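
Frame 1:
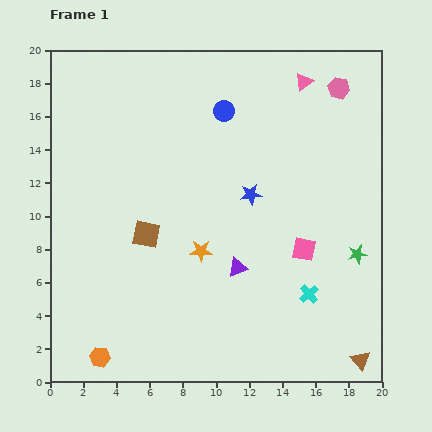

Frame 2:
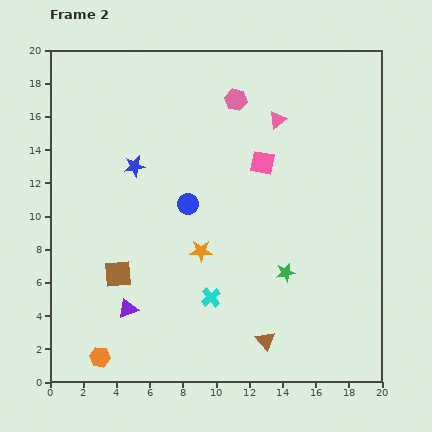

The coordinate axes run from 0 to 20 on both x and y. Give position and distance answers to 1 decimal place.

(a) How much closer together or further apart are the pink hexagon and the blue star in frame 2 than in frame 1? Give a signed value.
-1.0

Distance in frame 1: 8.3. Distance in frame 2: 7.3.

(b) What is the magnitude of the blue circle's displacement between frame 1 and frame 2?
6.0

The blue circle moved from (10.5, 16.3) to (8.3, 10.7), a distance of √(2.2² + 5.6²) ≈ 6.0.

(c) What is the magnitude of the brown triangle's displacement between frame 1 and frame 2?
5.8

The brown triangle moved from (18.7, 1.3) to (13.0, 2.5), a distance of √(5.7² + 1.2²) ≈ 5.8.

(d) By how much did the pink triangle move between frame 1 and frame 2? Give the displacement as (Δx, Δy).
(-1.6, -2.3)

The pink triangle was at (15.3, 18.1) in frame 1 and (13.7, 15.8) in frame 2.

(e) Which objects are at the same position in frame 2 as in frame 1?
the orange star, the orange hexagon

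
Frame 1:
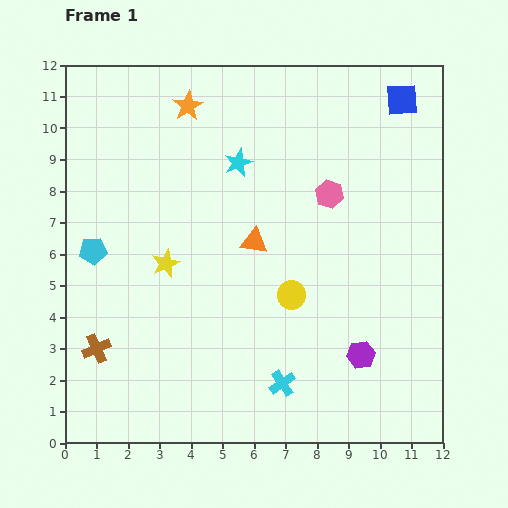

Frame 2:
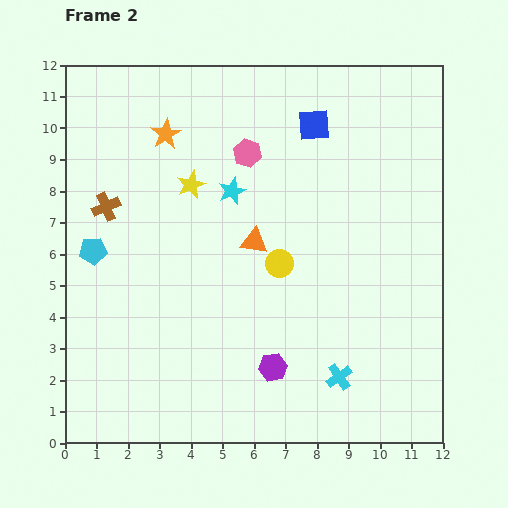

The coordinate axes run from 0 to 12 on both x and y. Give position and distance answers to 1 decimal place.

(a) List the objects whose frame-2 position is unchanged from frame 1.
the orange triangle, the cyan pentagon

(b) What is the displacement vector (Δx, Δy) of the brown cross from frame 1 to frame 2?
(0.3, 4.5)

The brown cross was at (1.0, 3.0) in frame 1 and (1.3, 7.5) in frame 2.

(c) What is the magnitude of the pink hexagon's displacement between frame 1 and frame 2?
2.9

The pink hexagon moved from (8.4, 7.9) to (5.8, 9.2), a distance of √(2.6² + 1.3²) ≈ 2.9.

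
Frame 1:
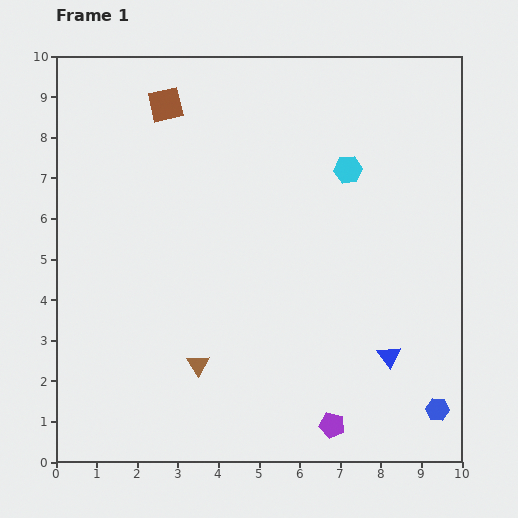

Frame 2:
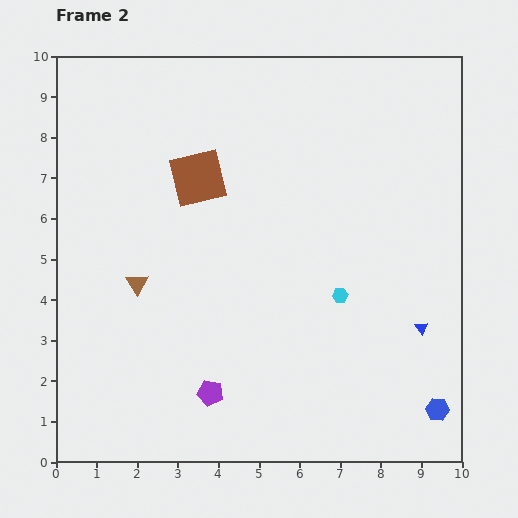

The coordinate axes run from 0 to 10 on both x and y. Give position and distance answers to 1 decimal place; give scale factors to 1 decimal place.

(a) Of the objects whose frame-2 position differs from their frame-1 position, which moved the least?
the blue triangle

(moved 1.1)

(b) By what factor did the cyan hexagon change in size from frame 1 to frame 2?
0.6×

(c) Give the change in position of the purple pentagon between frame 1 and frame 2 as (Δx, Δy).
(-3.0, 0.8)

The purple pentagon was at (6.8, 0.9) in frame 1 and (3.8, 1.7) in frame 2.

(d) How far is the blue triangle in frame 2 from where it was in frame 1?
1.1

The blue triangle moved from (8.2, 2.6) to (9.0, 3.3), a distance of √(0.8² + 0.7²) ≈ 1.1.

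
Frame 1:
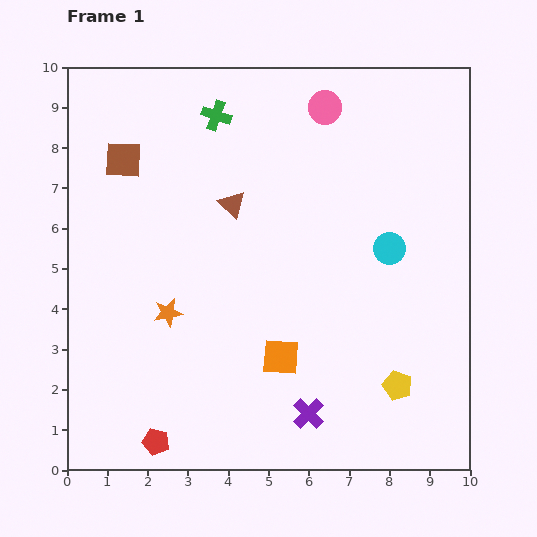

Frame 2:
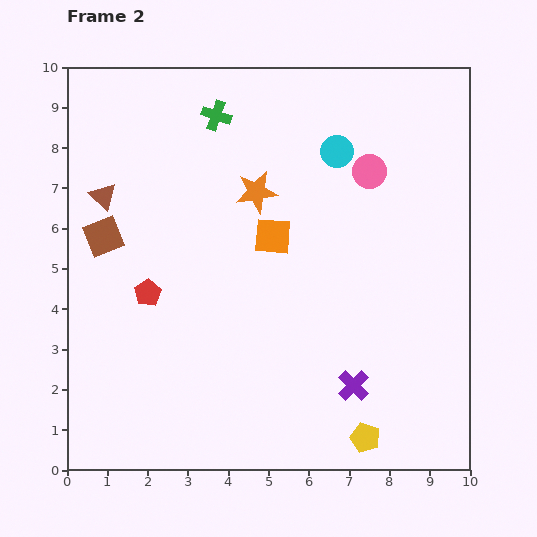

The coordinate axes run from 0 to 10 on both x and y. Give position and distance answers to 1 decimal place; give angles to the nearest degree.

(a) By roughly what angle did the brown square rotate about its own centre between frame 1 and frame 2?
24° counter-clockwise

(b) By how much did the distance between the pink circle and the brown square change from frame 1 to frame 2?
+1.6

Distance in frame 1: 5.2. Distance in frame 2: 6.8.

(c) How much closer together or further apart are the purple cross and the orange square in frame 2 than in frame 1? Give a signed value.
+2.6

Distance in frame 1: 1.6. Distance in frame 2: 4.2.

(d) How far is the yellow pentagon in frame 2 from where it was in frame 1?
1.5

The yellow pentagon moved from (8.2, 2.1) to (7.4, 0.8), a distance of √(0.8² + 1.3²) ≈ 1.5.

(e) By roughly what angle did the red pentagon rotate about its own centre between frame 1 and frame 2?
27° clockwise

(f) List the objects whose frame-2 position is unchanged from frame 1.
the green cross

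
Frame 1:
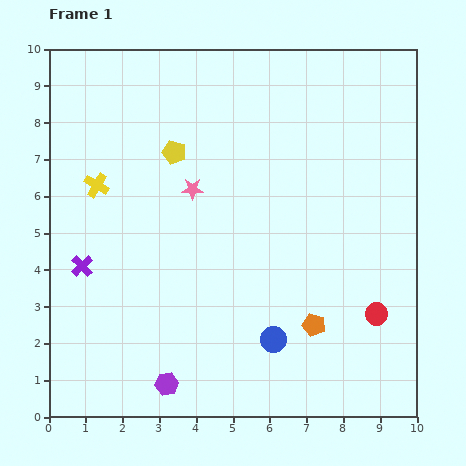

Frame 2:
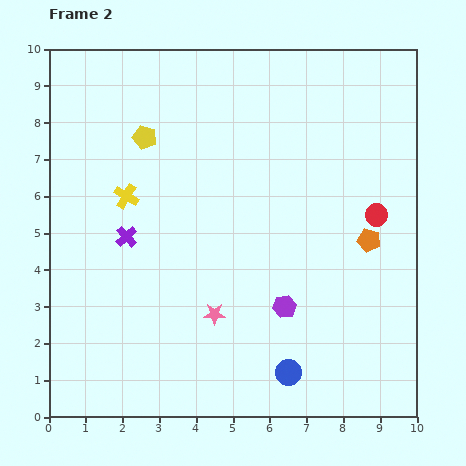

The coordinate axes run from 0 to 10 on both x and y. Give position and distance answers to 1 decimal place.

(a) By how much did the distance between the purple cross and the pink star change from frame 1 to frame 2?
-0.5

Distance in frame 1: 3.7. Distance in frame 2: 3.2.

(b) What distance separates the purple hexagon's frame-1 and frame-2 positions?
3.8

The purple hexagon moved from (3.2, 0.9) to (6.4, 3.0), a distance of √(3.2² + 2.1²) ≈ 3.8.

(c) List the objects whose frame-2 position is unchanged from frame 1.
none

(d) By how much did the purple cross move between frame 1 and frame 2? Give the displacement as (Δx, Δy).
(1.2, 0.8)

The purple cross was at (0.9, 4.1) in frame 1 and (2.1, 4.9) in frame 2.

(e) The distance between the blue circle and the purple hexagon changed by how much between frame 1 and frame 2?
-1.3

Distance in frame 1: 3.1. Distance in frame 2: 1.8.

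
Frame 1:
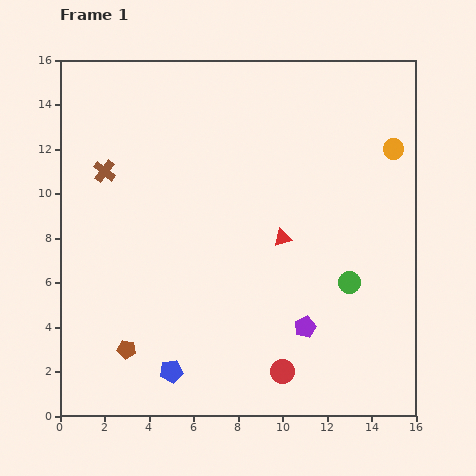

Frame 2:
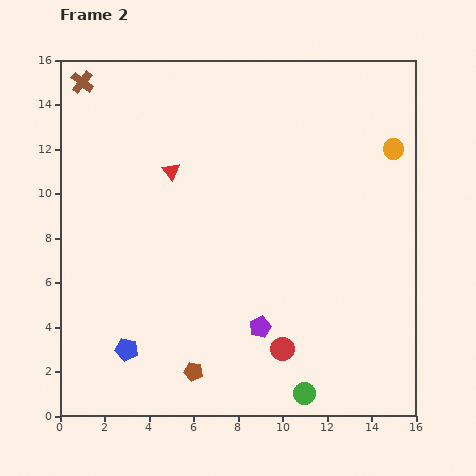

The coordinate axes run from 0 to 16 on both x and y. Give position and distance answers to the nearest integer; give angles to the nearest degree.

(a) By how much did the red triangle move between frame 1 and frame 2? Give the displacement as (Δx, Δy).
(-5, 3)

The red triangle was at (10, 8) in frame 1 and (5, 11) in frame 2.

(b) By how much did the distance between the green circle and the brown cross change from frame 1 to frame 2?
+5

Distance in frame 1: 12. Distance in frame 2: 17.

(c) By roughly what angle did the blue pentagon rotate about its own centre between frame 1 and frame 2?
20° clockwise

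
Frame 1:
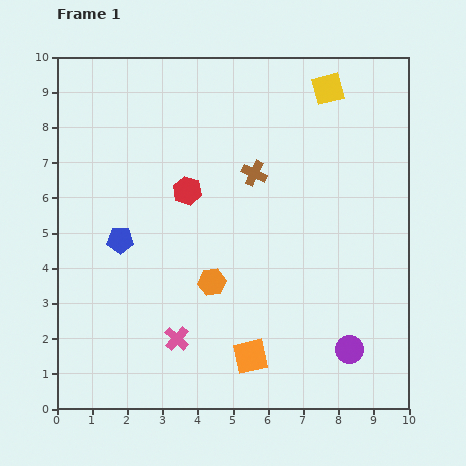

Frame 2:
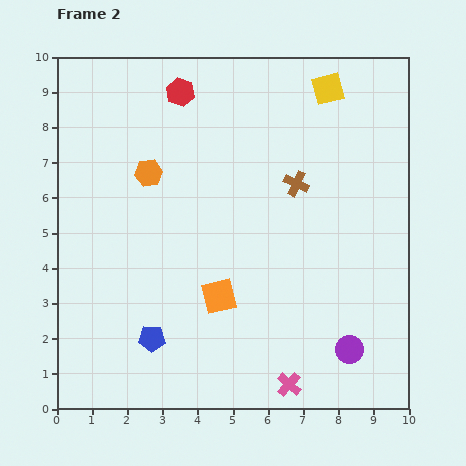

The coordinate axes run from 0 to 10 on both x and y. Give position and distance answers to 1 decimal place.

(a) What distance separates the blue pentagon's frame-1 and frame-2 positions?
2.9

The blue pentagon moved from (1.8, 4.8) to (2.7, 2.0), a distance of √(0.9² + 2.8²) ≈ 2.9.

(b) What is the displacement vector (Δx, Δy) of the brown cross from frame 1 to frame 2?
(1.2, -0.3)

The brown cross was at (5.6, 6.7) in frame 1 and (6.8, 6.4) in frame 2.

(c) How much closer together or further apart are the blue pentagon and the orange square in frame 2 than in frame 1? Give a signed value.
-2.8

Distance in frame 1: 5.0. Distance in frame 2: 2.2.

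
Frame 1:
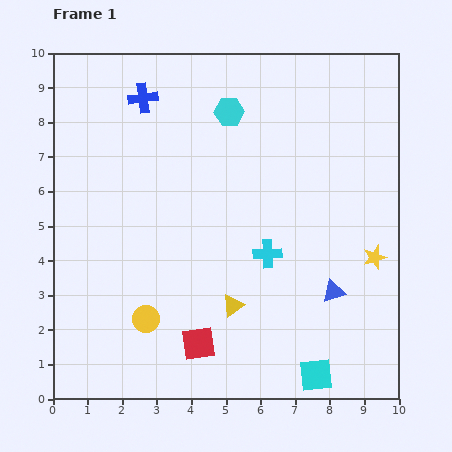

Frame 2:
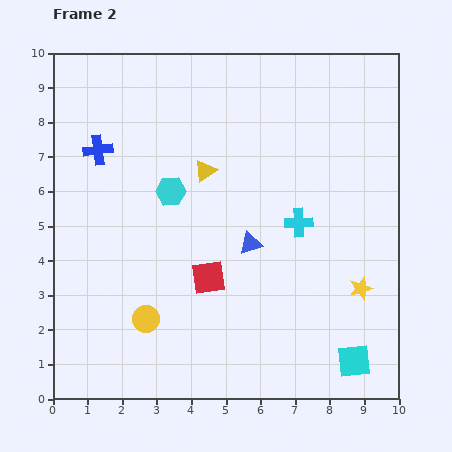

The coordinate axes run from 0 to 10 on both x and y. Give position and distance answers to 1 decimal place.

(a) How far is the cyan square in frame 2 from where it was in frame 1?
1.2

The cyan square moved from (7.6, 0.7) to (8.7, 1.1), a distance of √(1.1² + 0.4²) ≈ 1.2.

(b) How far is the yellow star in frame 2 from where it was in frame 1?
1.0

The yellow star moved from (9.3, 4.1) to (8.9, 3.2), a distance of √(0.4² + 0.9²) ≈ 1.0.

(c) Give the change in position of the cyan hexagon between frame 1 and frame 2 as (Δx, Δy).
(-1.7, -2.3)

The cyan hexagon was at (5.1, 8.3) in frame 1 and (3.4, 6.0) in frame 2.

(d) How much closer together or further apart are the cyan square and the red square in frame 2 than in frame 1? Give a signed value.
+1.3

Distance in frame 1: 3.5. Distance in frame 2: 4.8.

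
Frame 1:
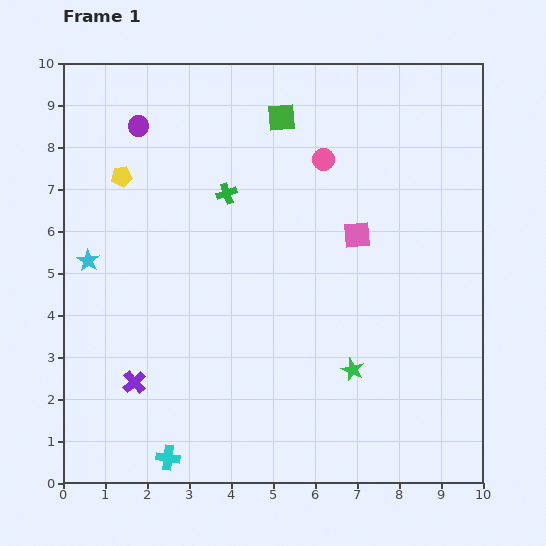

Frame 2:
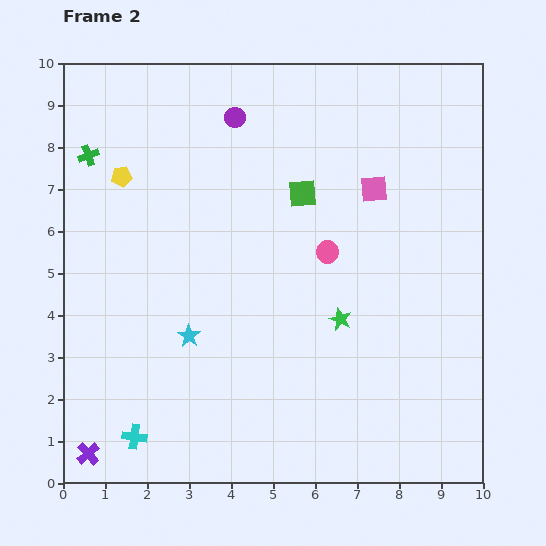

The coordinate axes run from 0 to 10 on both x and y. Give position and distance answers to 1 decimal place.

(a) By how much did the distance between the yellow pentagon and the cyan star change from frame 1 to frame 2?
+1.9

Distance in frame 1: 2.2. Distance in frame 2: 4.1.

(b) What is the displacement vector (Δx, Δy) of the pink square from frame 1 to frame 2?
(0.4, 1.1)

The pink square was at (7.0, 5.9) in frame 1 and (7.4, 7.0) in frame 2.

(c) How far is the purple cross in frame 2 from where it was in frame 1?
2.0

The purple cross moved from (1.7, 2.4) to (0.6, 0.7), a distance of √(1.1² + 1.7²) ≈ 2.0.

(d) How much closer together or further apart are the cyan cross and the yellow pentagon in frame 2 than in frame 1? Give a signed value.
-0.6

Distance in frame 1: 6.8. Distance in frame 2: 6.2.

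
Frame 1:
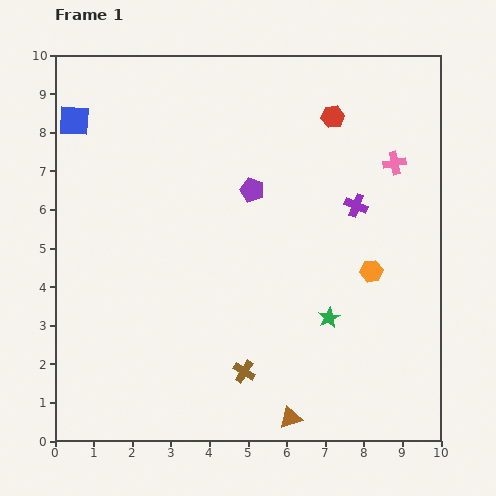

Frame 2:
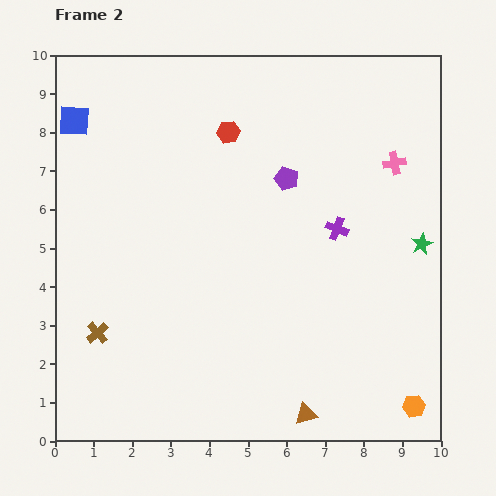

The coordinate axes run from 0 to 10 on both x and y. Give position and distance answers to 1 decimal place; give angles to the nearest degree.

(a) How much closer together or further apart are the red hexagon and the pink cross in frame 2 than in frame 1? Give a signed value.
+2.4

Distance in frame 1: 2.0. Distance in frame 2: 4.4.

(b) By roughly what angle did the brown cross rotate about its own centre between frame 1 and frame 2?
17° clockwise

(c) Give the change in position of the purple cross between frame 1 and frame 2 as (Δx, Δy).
(-0.5, -0.6)

The purple cross was at (7.8, 6.1) in frame 1 and (7.3, 5.5) in frame 2.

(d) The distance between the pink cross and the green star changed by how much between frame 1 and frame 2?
-2.1

Distance in frame 1: 4.3. Distance in frame 2: 2.2.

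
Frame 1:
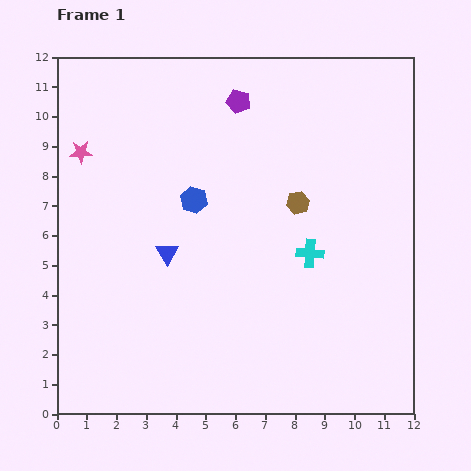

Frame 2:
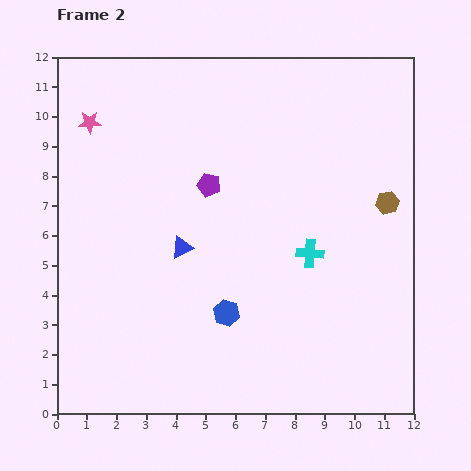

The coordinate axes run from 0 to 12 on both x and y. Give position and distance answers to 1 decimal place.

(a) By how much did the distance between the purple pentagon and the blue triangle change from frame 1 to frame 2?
-3.3

Distance in frame 1: 5.6. Distance in frame 2: 2.3.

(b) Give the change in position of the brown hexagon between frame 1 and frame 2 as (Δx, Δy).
(3.0, 0.0)

The brown hexagon was at (8.1, 7.1) in frame 1 and (11.1, 7.1) in frame 2.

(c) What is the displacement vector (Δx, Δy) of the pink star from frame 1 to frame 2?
(0.3, 1.0)

The pink star was at (0.8, 8.8) in frame 1 and (1.1, 9.8) in frame 2.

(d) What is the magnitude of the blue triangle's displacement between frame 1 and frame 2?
0.5

The blue triangle moved from (3.7, 5.4) to (4.2, 5.6), a distance of √(0.5² + 0.2²) ≈ 0.5.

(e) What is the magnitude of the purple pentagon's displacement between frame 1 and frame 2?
3.0

The purple pentagon moved from (6.1, 10.5) to (5.1, 7.7), a distance of √(1.0² + 2.8²) ≈ 3.0.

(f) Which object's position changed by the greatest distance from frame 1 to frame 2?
the blue hexagon

(moved 4.0; next 3.0)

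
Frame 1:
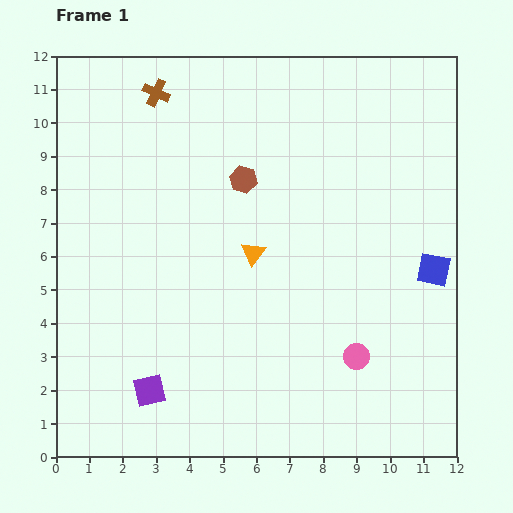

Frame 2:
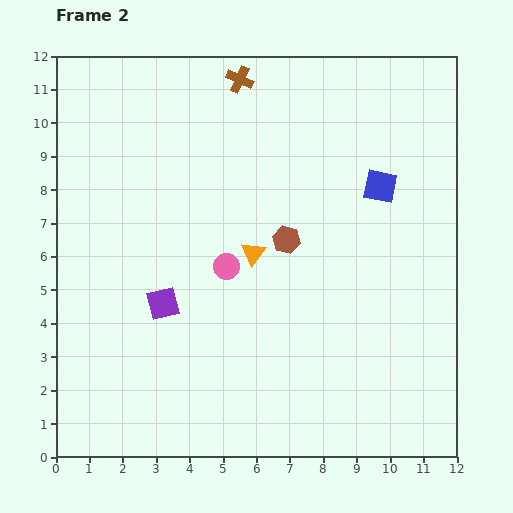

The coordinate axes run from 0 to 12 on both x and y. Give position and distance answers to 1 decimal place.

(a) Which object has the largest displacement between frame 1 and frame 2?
the pink circle

(moved 4.7; next 3.0)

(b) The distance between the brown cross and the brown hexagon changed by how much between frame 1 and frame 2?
+1.3

Distance in frame 1: 3.7. Distance in frame 2: 5.0.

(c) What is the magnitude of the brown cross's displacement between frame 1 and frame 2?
2.5

The brown cross moved from (3.0, 10.9) to (5.5, 11.3), a distance of √(2.5² + 0.4²) ≈ 2.5.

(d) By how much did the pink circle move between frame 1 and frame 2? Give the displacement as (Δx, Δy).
(-3.9, 2.7)

The pink circle was at (9.0, 3.0) in frame 1 and (5.1, 5.7) in frame 2.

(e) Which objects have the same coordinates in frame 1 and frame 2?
the orange triangle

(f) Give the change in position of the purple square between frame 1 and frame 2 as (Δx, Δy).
(0.4, 2.6)

The purple square was at (2.8, 2.0) in frame 1 and (3.2, 4.6) in frame 2.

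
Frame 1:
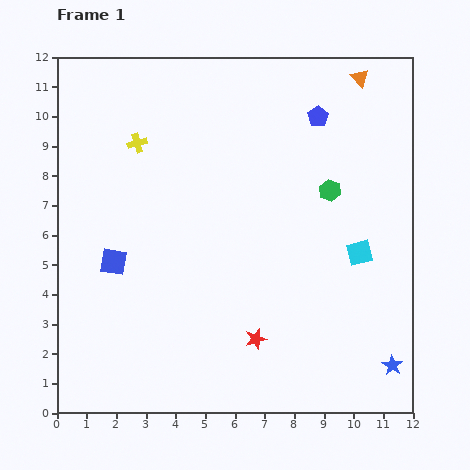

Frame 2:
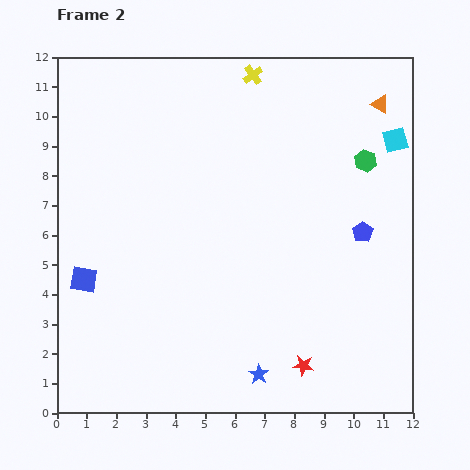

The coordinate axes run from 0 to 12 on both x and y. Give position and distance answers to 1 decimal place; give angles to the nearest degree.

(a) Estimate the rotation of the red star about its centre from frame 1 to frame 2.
24° clockwise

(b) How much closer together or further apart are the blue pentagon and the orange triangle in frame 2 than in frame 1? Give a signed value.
+2.4

Distance in frame 1: 1.9. Distance in frame 2: 4.3.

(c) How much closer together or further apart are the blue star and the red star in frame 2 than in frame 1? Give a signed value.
-3.2

Distance in frame 1: 4.7. Distance in frame 2: 1.5.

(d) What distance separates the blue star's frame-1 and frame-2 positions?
4.5

The blue star moved from (11.3, 1.6) to (6.8, 1.3), a distance of √(4.5² + 0.3²) ≈ 4.5.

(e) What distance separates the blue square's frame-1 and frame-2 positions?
1.2

The blue square moved from (1.9, 5.1) to (0.9, 4.5), a distance of √(1.0² + 0.6²) ≈ 1.2.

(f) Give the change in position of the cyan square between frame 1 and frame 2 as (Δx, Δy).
(1.2, 3.8)

The cyan square was at (10.2, 5.4) in frame 1 and (11.4, 9.2) in frame 2.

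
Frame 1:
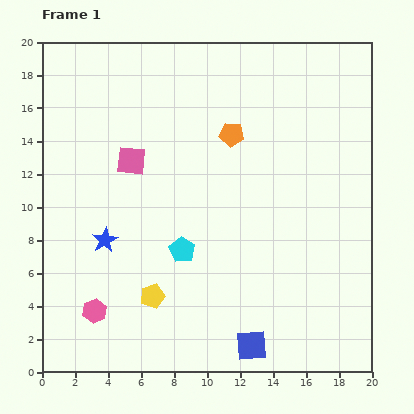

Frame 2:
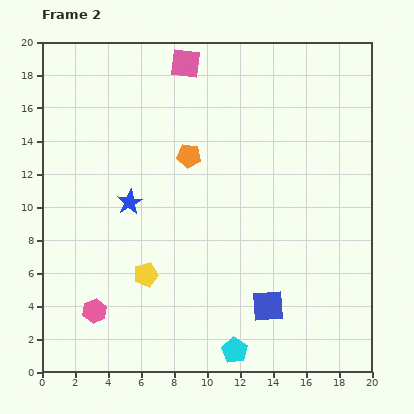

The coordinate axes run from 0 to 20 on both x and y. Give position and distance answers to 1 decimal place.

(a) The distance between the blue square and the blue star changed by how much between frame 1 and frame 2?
-0.5

Distance in frame 1: 11.0. Distance in frame 2: 10.5.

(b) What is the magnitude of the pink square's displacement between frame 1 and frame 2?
6.8

The pink square moved from (5.4, 12.8) to (8.7, 18.7), a distance of √(3.3² + 5.9²) ≈ 6.8.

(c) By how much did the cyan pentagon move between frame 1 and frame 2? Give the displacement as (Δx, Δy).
(3.2, -6.1)

The cyan pentagon was at (8.5, 7.4) in frame 1 and (11.7, 1.3) in frame 2.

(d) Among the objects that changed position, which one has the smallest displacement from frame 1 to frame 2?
the yellow pentagon

(moved 1.4)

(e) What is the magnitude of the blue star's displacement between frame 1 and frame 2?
2.7

The blue star moved from (3.8, 8.0) to (5.3, 10.3), a distance of √(1.5² + 2.3²) ≈ 2.7.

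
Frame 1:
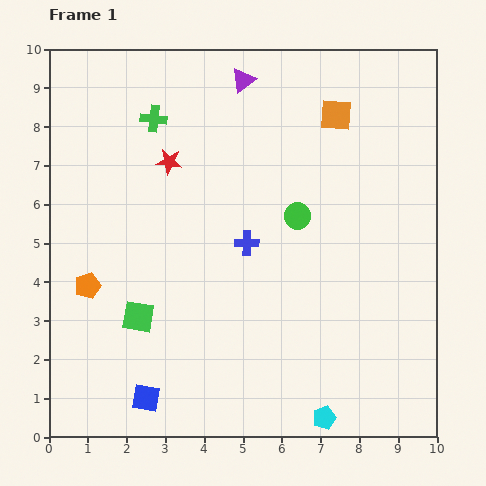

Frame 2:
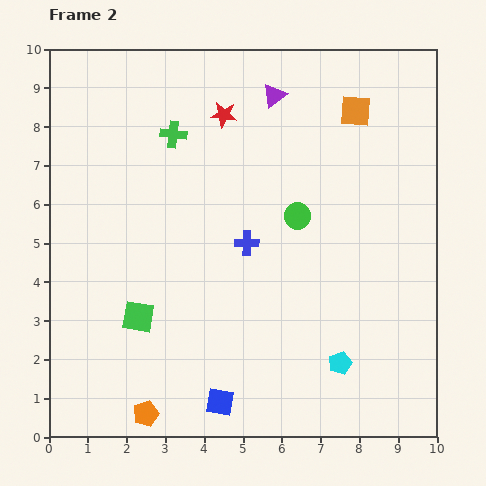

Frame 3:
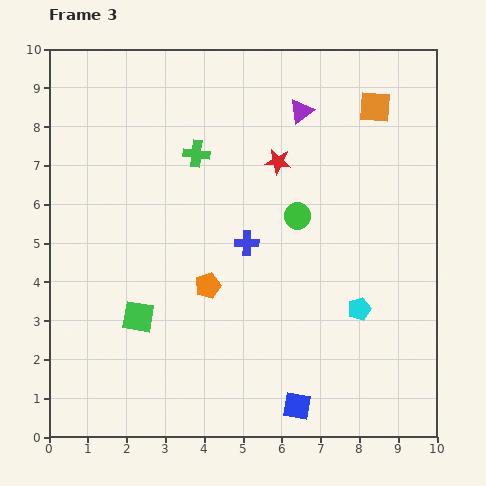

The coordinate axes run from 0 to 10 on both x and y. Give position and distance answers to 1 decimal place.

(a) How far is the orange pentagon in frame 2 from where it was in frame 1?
3.6

The orange pentagon moved from (1.0, 3.9) to (2.5, 0.6), a distance of √(1.5² + 3.3²) ≈ 3.6.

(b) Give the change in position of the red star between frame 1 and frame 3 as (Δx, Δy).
(2.8, 0.0)

The red star was at (3.1, 7.1) in frame 1 and (5.9, 7.1) in frame 3.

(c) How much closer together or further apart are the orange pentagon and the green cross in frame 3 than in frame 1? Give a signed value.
-1.2

Distance in frame 1: 4.6. Distance in frame 3: 3.4.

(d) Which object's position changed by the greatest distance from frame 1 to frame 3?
the blue square

(moved 3.9; next 3.1)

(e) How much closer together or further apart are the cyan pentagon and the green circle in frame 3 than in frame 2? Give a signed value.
-1.1

Distance in frame 2: 4.0. Distance in frame 3: 2.9.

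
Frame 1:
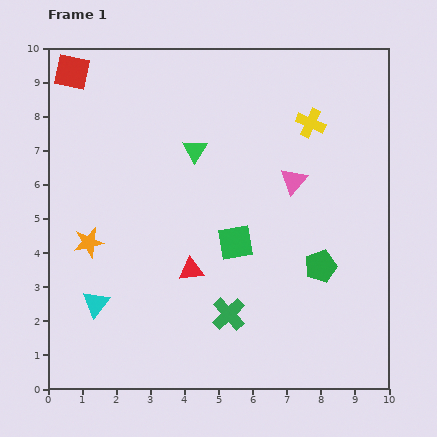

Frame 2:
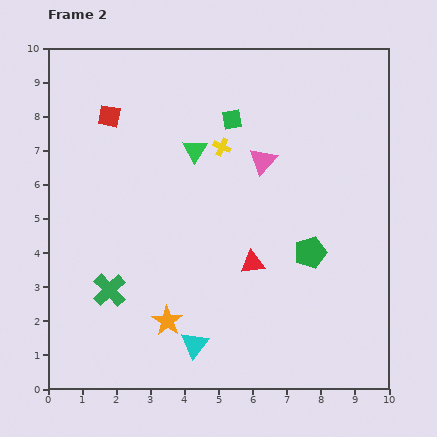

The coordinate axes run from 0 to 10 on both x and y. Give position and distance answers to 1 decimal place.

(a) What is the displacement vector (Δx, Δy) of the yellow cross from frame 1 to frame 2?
(-2.6, -0.7)

The yellow cross was at (7.7, 7.8) in frame 1 and (5.1, 7.1) in frame 2.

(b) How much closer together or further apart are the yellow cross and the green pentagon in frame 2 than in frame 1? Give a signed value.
-0.2

Distance in frame 1: 4.2. Distance in frame 2: 4.0.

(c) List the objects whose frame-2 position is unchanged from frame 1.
the green triangle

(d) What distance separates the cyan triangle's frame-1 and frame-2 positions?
3.1

The cyan triangle moved from (1.4, 2.5) to (4.3, 1.3), a distance of √(2.9² + 1.2²) ≈ 3.1.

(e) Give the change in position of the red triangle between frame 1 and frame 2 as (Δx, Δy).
(1.8, 0.2)

The red triangle was at (4.2, 3.5) in frame 1 and (6.0, 3.7) in frame 2.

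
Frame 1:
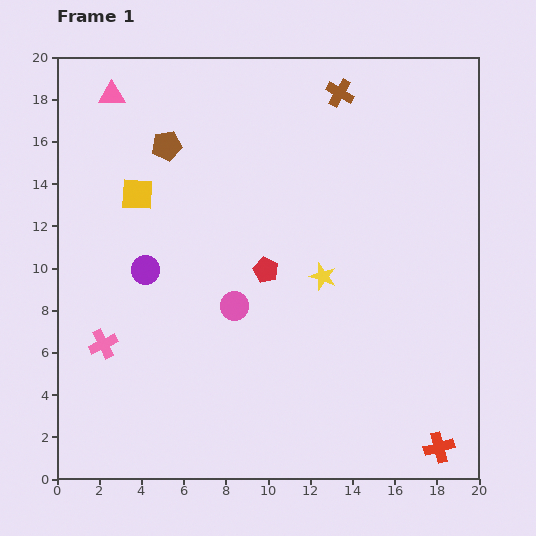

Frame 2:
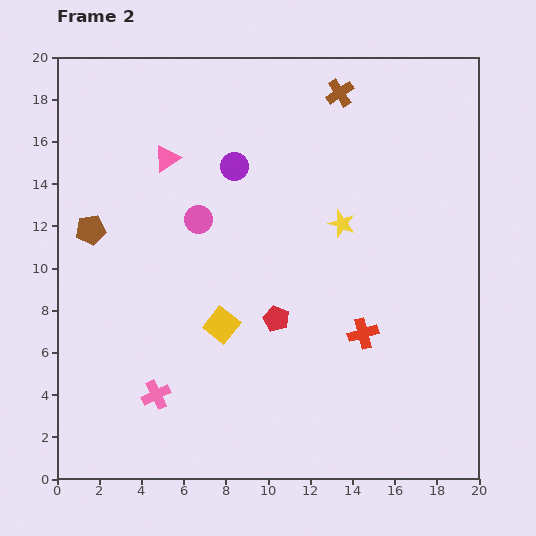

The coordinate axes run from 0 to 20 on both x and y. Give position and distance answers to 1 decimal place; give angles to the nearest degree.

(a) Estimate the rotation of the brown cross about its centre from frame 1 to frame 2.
27° clockwise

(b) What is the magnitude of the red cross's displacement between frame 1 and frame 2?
6.5

The red cross moved from (18.1, 1.5) to (14.5, 6.9), a distance of √(3.6² + 5.4²) ≈ 6.5.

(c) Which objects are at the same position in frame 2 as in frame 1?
the brown cross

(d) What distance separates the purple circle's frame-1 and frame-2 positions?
6.5

The purple circle moved from (4.2, 9.9) to (8.4, 14.8), a distance of √(4.2² + 4.9²) ≈ 6.5.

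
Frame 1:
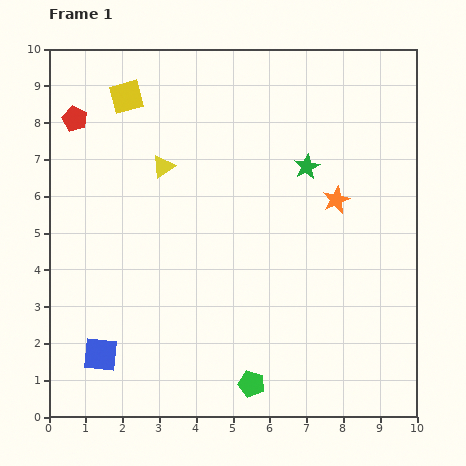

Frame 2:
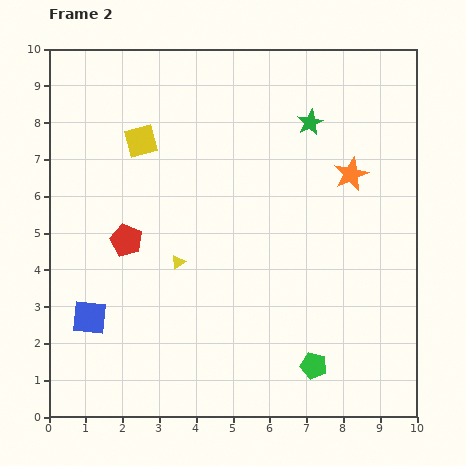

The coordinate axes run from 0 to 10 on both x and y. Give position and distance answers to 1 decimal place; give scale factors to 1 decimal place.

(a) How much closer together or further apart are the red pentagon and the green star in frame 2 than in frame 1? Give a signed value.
-0.5

Distance in frame 1: 6.4. Distance in frame 2: 5.9.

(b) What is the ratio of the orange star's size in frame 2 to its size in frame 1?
1.3×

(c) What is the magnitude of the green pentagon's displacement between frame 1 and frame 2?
1.8

The green pentagon moved from (5.5, 0.9) to (7.2, 1.4), a distance of √(1.7² + 0.5²) ≈ 1.8.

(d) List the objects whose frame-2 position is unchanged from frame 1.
none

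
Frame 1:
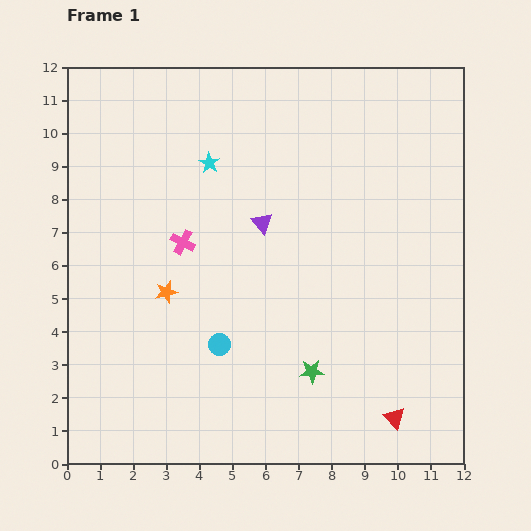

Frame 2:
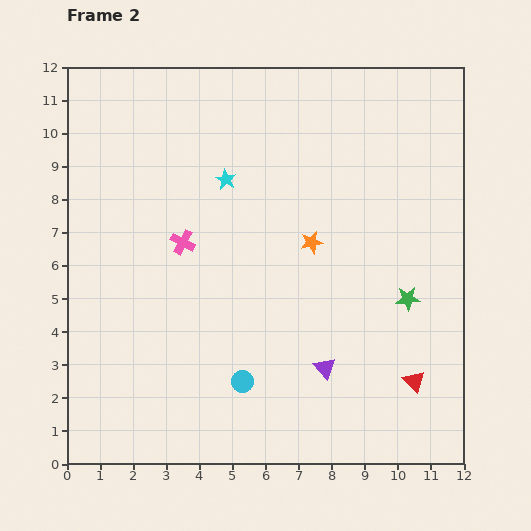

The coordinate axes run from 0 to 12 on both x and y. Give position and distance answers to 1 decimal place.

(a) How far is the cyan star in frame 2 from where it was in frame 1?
0.7

The cyan star moved from (4.3, 9.1) to (4.8, 8.6), a distance of √(0.5² + 0.5²) ≈ 0.7.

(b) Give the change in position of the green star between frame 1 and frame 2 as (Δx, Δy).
(2.9, 2.2)

The green star was at (7.4, 2.8) in frame 1 and (10.3, 5.0) in frame 2.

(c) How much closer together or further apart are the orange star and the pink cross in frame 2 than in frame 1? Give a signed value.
+2.3

Distance in frame 1: 1.6. Distance in frame 2: 3.9.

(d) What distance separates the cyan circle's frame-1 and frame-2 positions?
1.3

The cyan circle moved from (4.6, 3.6) to (5.3, 2.5), a distance of √(0.7² + 1.1²) ≈ 1.3.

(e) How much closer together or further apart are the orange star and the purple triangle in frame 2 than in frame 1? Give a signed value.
+0.2

Distance in frame 1: 3.6. Distance in frame 2: 3.8.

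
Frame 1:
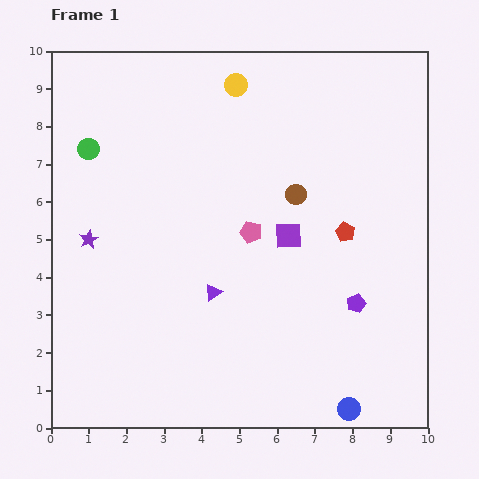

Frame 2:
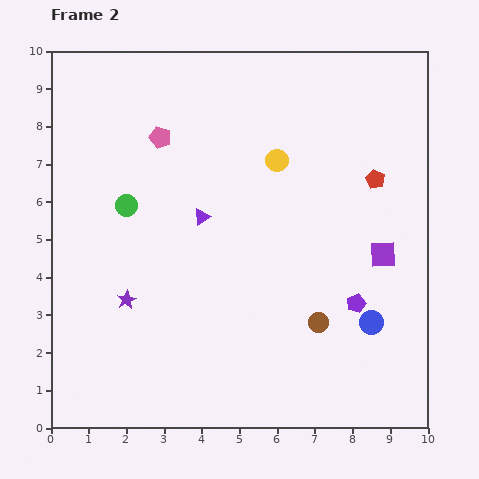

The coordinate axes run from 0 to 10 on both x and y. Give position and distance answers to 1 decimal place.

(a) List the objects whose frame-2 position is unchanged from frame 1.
the purple pentagon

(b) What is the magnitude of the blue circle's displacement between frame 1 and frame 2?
2.4

The blue circle moved from (7.9, 0.5) to (8.5, 2.8), a distance of √(0.6² + 2.3²) ≈ 2.4.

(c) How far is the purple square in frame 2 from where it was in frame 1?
2.5

The purple square moved from (6.3, 5.1) to (8.8, 4.6), a distance of √(2.5² + 0.5²) ≈ 2.5.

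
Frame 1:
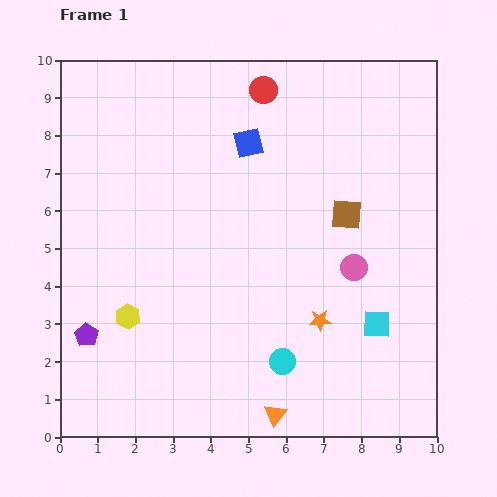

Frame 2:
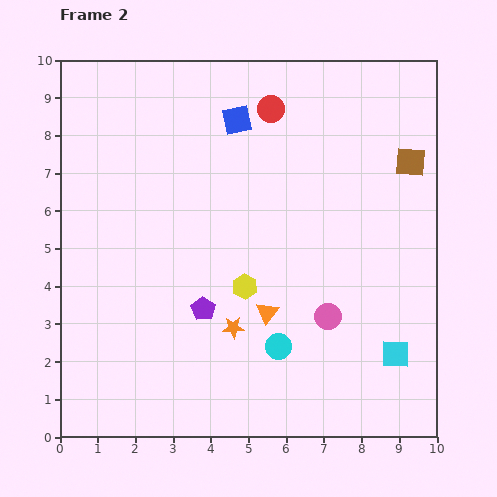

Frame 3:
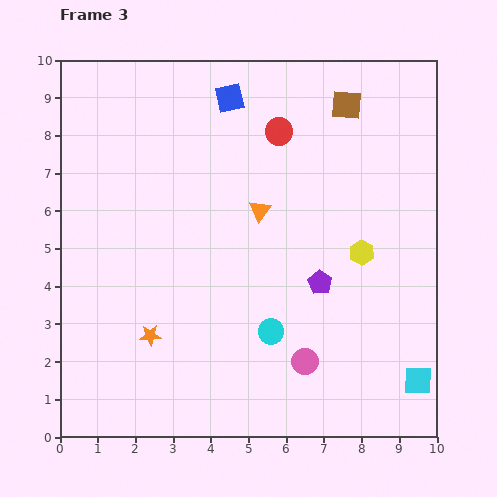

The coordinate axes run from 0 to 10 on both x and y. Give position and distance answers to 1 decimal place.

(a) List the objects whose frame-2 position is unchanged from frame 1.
none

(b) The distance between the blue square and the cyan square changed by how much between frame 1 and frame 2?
+1.6

Distance in frame 1: 5.9. Distance in frame 2: 7.5.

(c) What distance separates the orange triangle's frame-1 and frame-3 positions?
5.4

The orange triangle moved from (5.7, 0.6) to (5.3, 6.0), a distance of √(0.4² + 5.4²) ≈ 5.4.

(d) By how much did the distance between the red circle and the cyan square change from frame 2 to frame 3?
+0.3

Distance in frame 2: 7.3. Distance in frame 3: 7.6.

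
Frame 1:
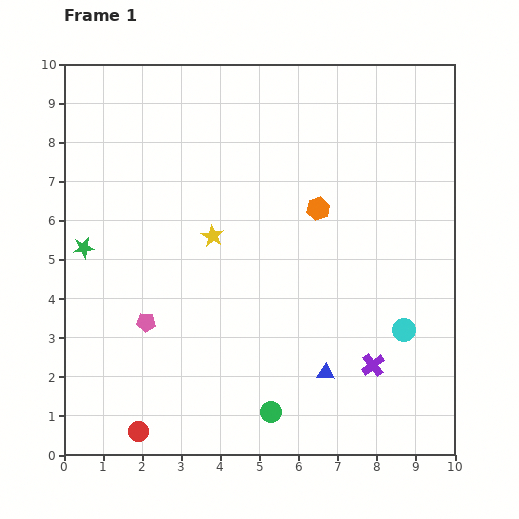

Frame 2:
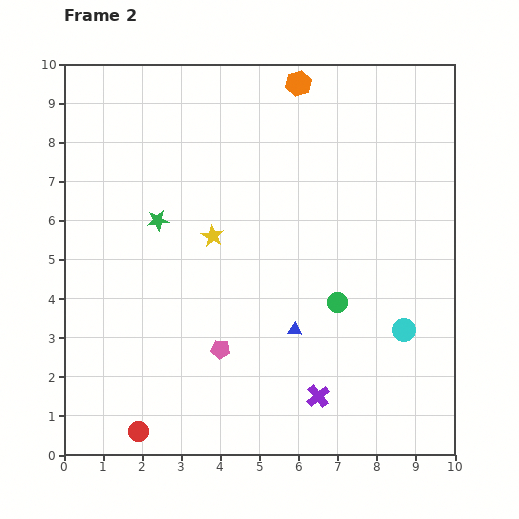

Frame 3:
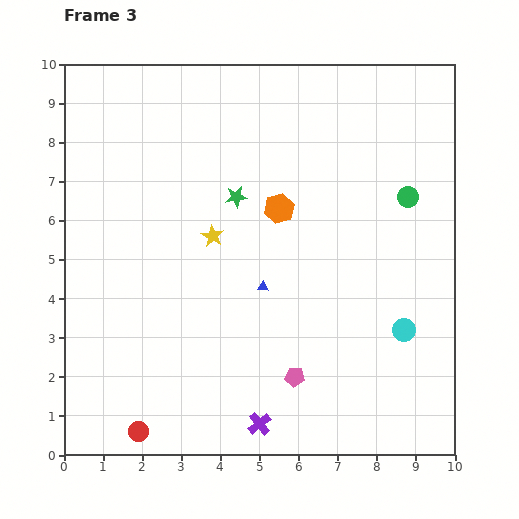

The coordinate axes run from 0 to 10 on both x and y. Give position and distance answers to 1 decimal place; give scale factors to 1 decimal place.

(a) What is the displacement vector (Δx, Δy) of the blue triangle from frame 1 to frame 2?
(-0.8, 1.1)

The blue triangle was at (6.7, 2.1) in frame 1 and (5.9, 3.2) in frame 2.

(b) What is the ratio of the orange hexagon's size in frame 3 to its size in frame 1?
1.3×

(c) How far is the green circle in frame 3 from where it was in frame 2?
3.2

The green circle moved from (7.0, 3.9) to (8.8, 6.6), a distance of √(1.8² + 2.7²) ≈ 3.2.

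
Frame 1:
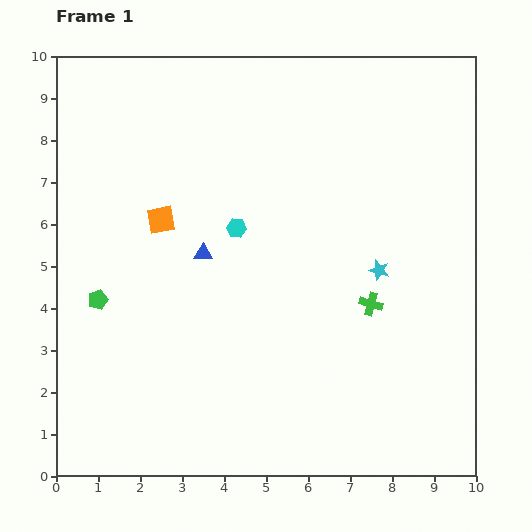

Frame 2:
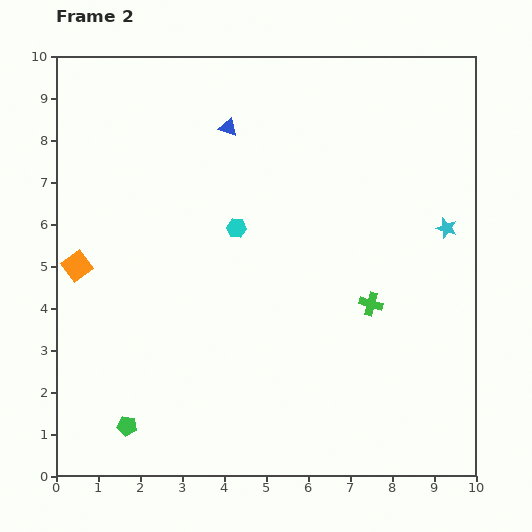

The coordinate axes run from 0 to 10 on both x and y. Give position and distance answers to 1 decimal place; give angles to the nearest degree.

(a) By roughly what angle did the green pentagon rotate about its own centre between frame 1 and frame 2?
29° clockwise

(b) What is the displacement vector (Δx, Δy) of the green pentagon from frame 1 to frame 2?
(0.7, -3.0)

The green pentagon was at (1.0, 4.2) in frame 1 and (1.7, 1.2) in frame 2.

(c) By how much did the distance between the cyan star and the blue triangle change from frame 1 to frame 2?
+1.5

Distance in frame 1: 4.2. Distance in frame 2: 5.7.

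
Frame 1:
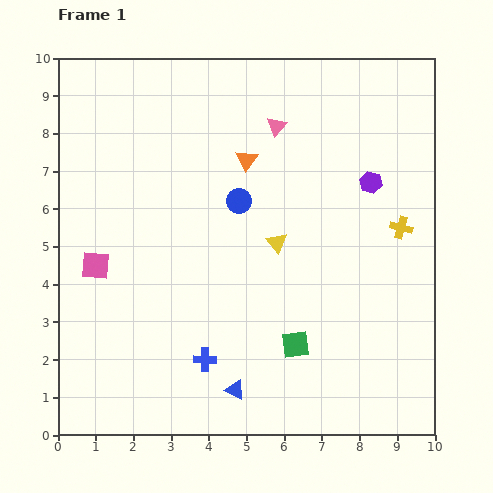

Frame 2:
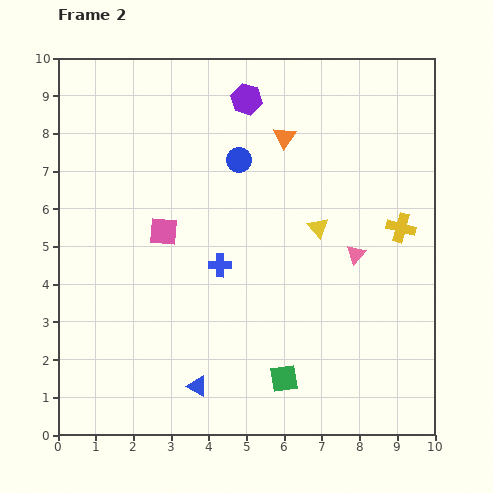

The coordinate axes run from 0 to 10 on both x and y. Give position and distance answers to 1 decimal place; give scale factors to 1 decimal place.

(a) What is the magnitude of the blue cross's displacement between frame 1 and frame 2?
2.5

The blue cross moved from (3.9, 2.0) to (4.3, 4.5), a distance of √(0.4² + 2.5²) ≈ 2.5.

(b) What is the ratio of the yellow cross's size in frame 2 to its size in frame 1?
1.3×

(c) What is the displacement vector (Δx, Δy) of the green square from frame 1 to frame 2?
(-0.3, -0.9)

The green square was at (6.3, 2.4) in frame 1 and (6.0, 1.5) in frame 2.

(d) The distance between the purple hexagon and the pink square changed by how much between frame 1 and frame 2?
-3.5

Distance in frame 1: 7.6. Distance in frame 2: 4.1.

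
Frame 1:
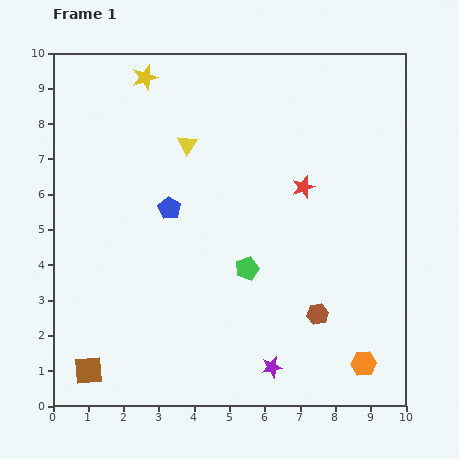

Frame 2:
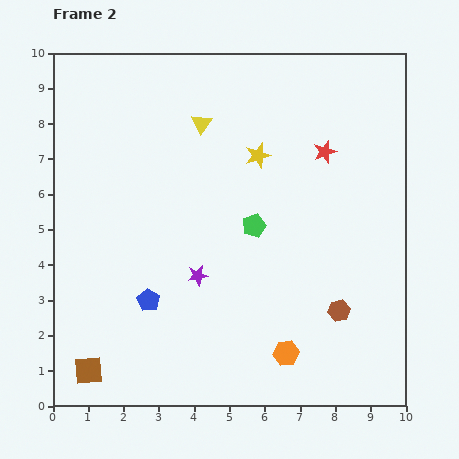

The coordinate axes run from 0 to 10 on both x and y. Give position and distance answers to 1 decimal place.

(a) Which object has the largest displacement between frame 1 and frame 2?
the yellow star

(moved 3.9; next 3.3)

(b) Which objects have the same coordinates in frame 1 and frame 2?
the brown square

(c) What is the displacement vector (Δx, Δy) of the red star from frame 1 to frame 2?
(0.6, 1.0)

The red star was at (7.1, 6.2) in frame 1 and (7.7, 7.2) in frame 2.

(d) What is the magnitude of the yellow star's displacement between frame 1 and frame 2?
3.9

The yellow star moved from (2.6, 9.3) to (5.8, 7.1), a distance of √(3.2² + 2.2²) ≈ 3.9.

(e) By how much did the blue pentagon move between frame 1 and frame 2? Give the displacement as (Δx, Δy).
(-0.6, -2.6)

The blue pentagon was at (3.3, 5.6) in frame 1 and (2.7, 3.0) in frame 2.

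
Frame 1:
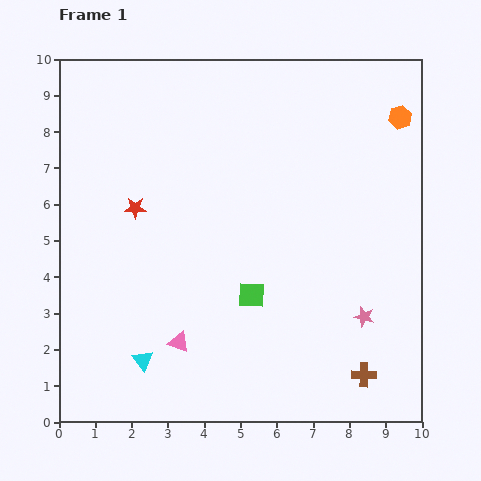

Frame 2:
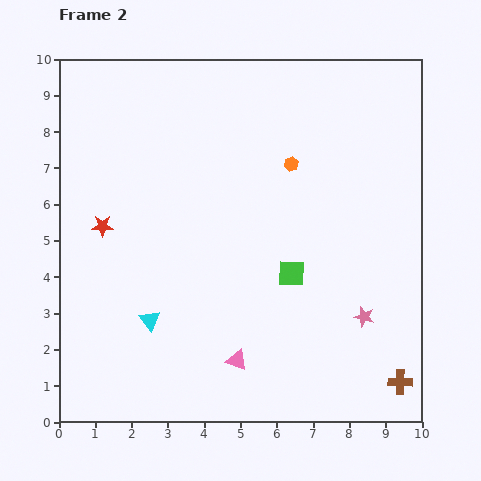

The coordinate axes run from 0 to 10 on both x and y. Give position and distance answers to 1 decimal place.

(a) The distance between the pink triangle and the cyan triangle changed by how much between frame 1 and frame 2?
+1.5

Distance in frame 1: 1.1. Distance in frame 2: 2.6.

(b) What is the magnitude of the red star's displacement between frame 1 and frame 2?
1.0

The red star moved from (2.1, 5.9) to (1.2, 5.4), a distance of √(0.9² + 0.5²) ≈ 1.0.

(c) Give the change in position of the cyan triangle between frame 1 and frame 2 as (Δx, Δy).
(0.2, 1.1)

The cyan triangle was at (2.3, 1.7) in frame 1 and (2.5, 2.8) in frame 2.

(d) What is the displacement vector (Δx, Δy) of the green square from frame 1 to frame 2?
(1.1, 0.6)

The green square was at (5.3, 3.5) in frame 1 and (6.4, 4.1) in frame 2.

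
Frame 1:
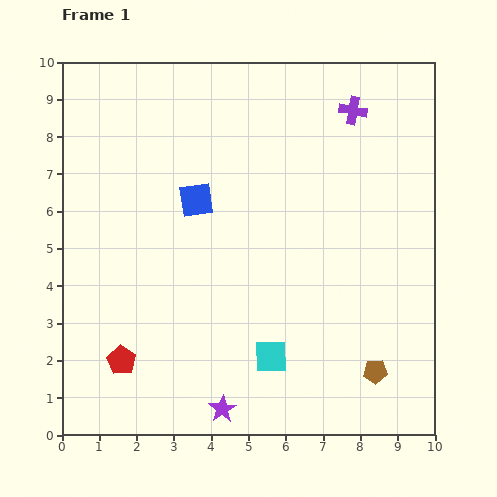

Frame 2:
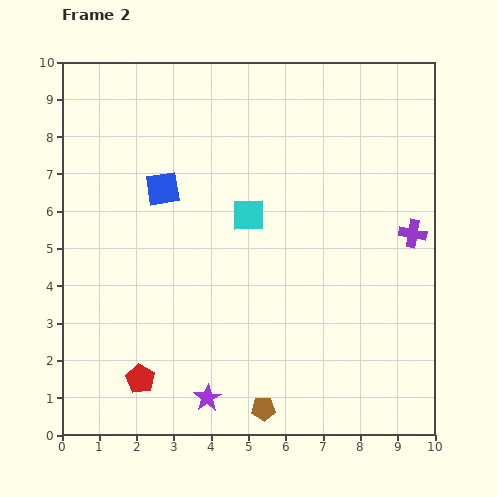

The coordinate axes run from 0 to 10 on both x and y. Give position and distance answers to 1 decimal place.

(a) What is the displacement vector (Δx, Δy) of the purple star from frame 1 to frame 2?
(-0.4, 0.3)

The purple star was at (4.3, 0.7) in frame 1 and (3.9, 1.0) in frame 2.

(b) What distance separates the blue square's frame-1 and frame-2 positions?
0.9

The blue square moved from (3.6, 6.3) to (2.7, 6.6), a distance of √(0.9² + 0.3²) ≈ 0.9.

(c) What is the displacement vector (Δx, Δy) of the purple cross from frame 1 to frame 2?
(1.6, -3.3)

The purple cross was at (7.8, 8.7) in frame 1 and (9.4, 5.4) in frame 2.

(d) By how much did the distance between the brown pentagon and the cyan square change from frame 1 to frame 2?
+2.4

Distance in frame 1: 2.8. Distance in frame 2: 5.2.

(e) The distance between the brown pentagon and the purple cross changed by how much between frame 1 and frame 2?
-0.8

Distance in frame 1: 7.0. Distance in frame 2: 6.2.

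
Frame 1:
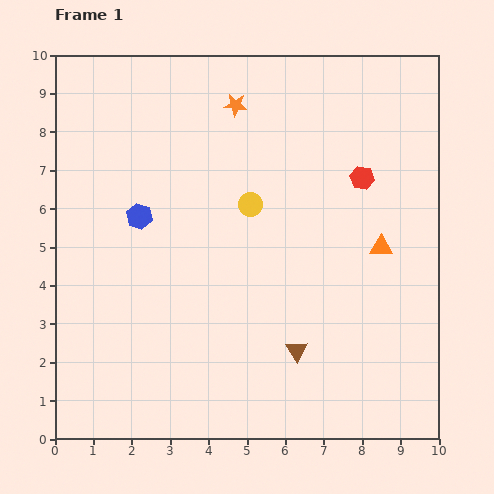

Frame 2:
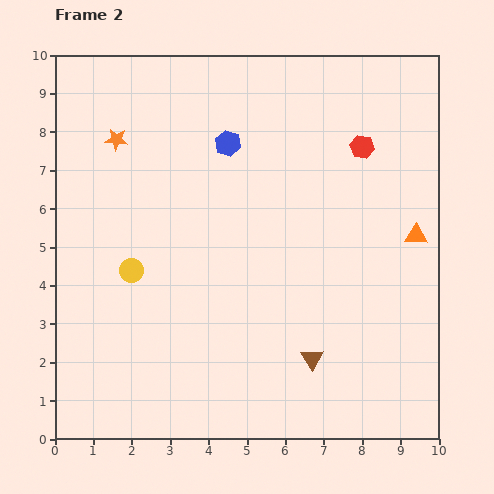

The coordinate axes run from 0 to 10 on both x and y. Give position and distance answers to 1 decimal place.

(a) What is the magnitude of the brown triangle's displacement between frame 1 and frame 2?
0.4

The brown triangle moved from (6.3, 2.3) to (6.7, 2.1), a distance of √(0.4² + 0.2²) ≈ 0.4.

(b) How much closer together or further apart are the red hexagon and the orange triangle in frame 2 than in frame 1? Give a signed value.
+0.8

Distance in frame 1: 1.9. Distance in frame 2: 2.7.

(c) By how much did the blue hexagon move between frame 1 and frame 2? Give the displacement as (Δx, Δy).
(2.3, 1.9)

The blue hexagon was at (2.2, 5.8) in frame 1 and (4.5, 7.7) in frame 2.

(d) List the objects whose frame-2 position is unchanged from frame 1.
none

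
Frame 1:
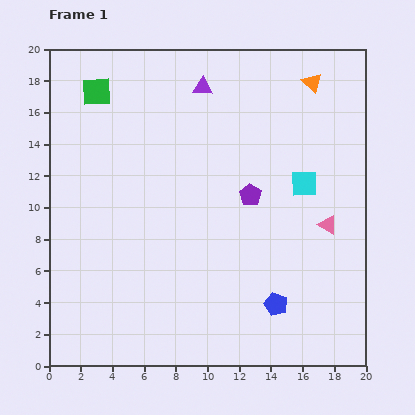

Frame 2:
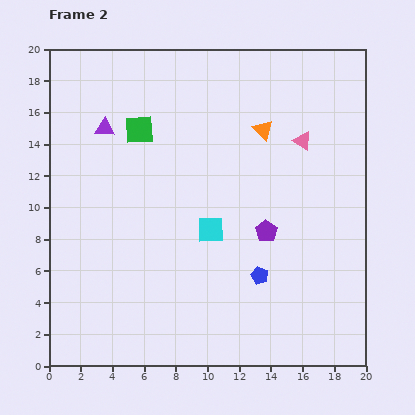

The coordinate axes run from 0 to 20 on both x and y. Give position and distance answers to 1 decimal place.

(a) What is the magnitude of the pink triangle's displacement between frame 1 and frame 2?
5.5

The pink triangle moved from (17.6, 8.9) to (16.0, 14.2), a distance of √(1.6² + 5.3²) ≈ 5.5.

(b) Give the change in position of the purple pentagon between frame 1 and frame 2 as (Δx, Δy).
(1.0, -2.3)

The purple pentagon was at (12.7, 10.8) in frame 1 and (13.7, 8.5) in frame 2.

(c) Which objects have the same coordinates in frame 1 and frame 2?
none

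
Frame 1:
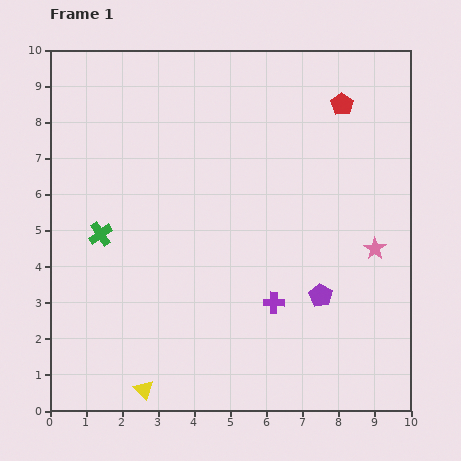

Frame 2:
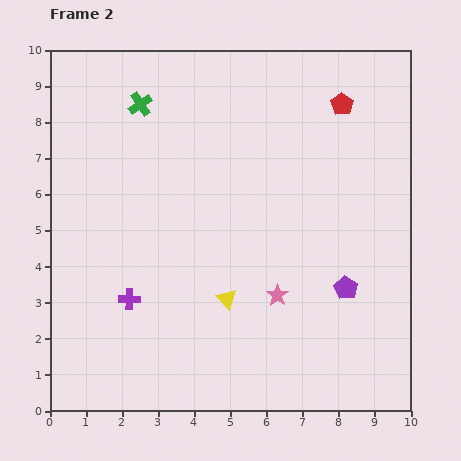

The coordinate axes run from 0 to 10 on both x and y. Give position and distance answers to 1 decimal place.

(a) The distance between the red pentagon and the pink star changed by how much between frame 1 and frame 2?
+1.5

Distance in frame 1: 4.1. Distance in frame 2: 5.6.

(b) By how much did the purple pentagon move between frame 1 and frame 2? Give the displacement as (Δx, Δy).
(0.7, 0.2)

The purple pentagon was at (7.5, 3.2) in frame 1 and (8.2, 3.4) in frame 2.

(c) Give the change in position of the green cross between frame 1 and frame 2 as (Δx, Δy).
(1.1, 3.6)

The green cross was at (1.4, 4.9) in frame 1 and (2.5, 8.5) in frame 2.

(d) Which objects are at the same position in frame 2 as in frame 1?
the red pentagon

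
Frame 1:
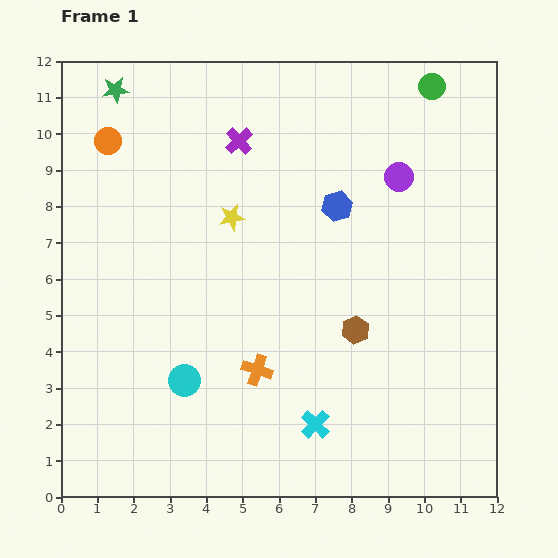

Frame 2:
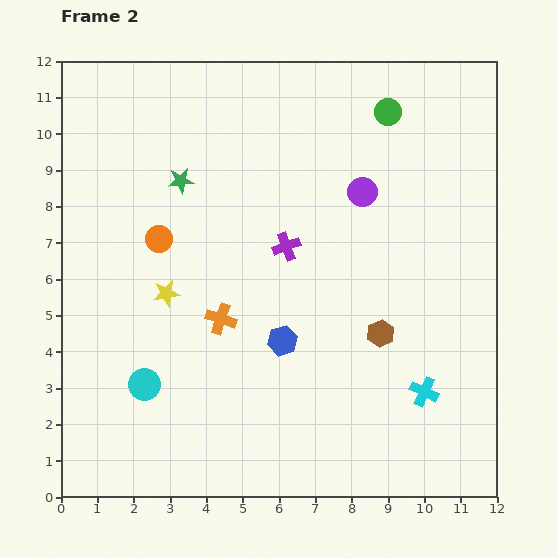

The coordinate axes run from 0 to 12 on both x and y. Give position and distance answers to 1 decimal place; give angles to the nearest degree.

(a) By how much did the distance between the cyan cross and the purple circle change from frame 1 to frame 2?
-1.4

Distance in frame 1: 7.2. Distance in frame 2: 5.8.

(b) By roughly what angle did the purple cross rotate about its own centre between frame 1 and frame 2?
22° clockwise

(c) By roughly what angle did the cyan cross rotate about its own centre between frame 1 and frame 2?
19° counter-clockwise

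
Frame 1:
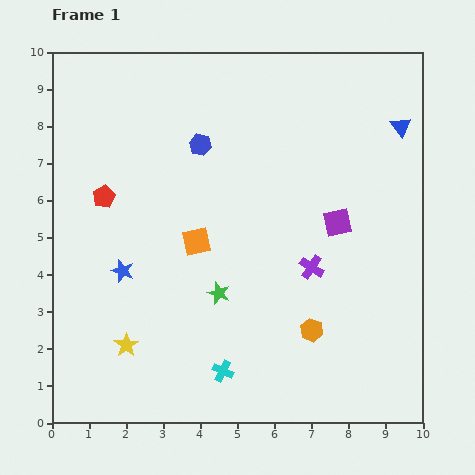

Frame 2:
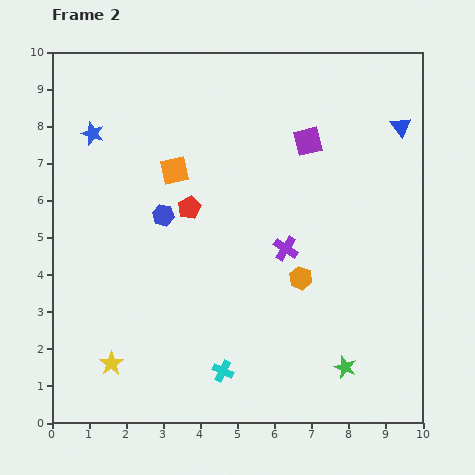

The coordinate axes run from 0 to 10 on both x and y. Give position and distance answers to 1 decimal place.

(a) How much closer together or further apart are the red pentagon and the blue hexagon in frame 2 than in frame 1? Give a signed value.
-2.3

Distance in frame 1: 3.0. Distance in frame 2: 0.7.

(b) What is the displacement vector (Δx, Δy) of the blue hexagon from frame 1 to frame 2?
(-1.0, -1.9)

The blue hexagon was at (4.0, 7.5) in frame 1 and (3.0, 5.6) in frame 2.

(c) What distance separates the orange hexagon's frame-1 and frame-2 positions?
1.4

The orange hexagon moved from (7.0, 2.5) to (6.7, 3.9), a distance of √(0.3² + 1.4²) ≈ 1.4.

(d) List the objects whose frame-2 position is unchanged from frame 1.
the blue triangle, the cyan cross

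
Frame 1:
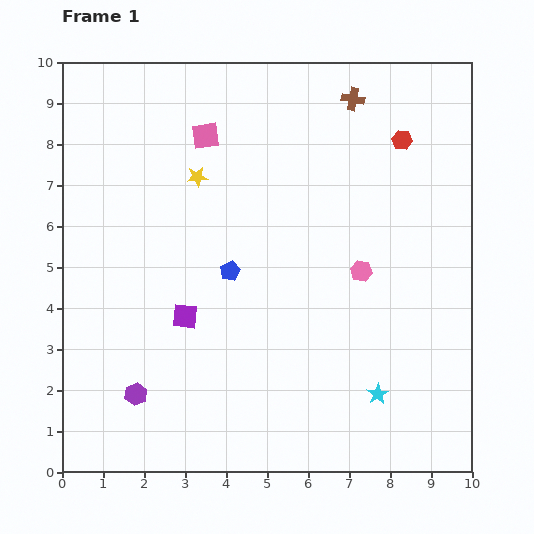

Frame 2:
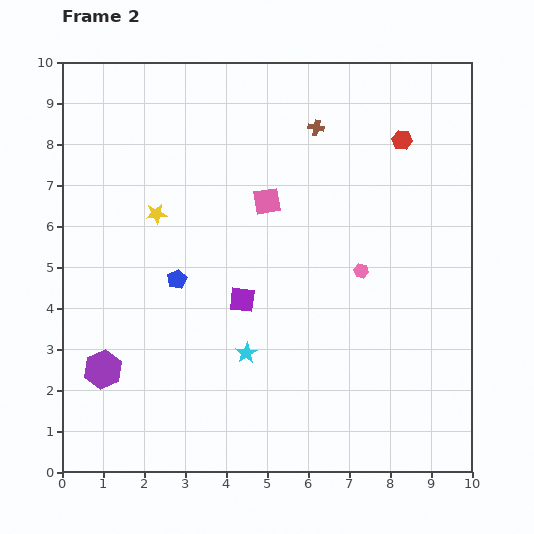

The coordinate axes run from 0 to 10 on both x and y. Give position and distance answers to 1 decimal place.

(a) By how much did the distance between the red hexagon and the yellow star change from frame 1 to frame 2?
+1.2

Distance in frame 1: 5.1. Distance in frame 2: 6.3.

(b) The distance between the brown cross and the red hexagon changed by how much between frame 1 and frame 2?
+0.5

Distance in frame 1: 1.6. Distance in frame 2: 2.1.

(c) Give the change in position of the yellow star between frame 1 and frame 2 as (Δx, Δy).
(-1.0, -0.9)

The yellow star was at (3.3, 7.2) in frame 1 and (2.3, 6.3) in frame 2.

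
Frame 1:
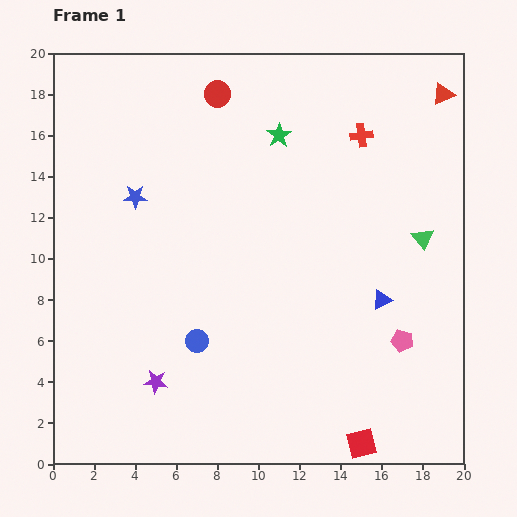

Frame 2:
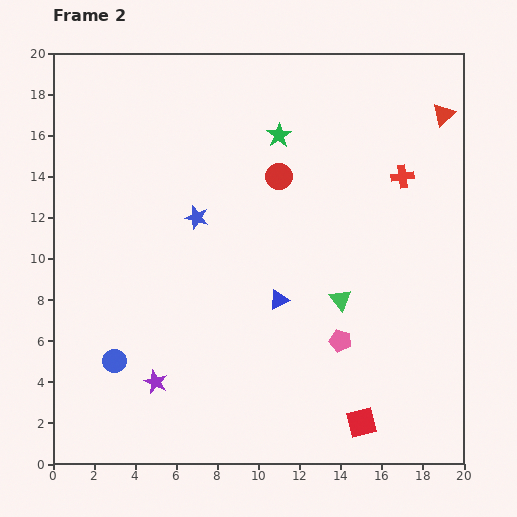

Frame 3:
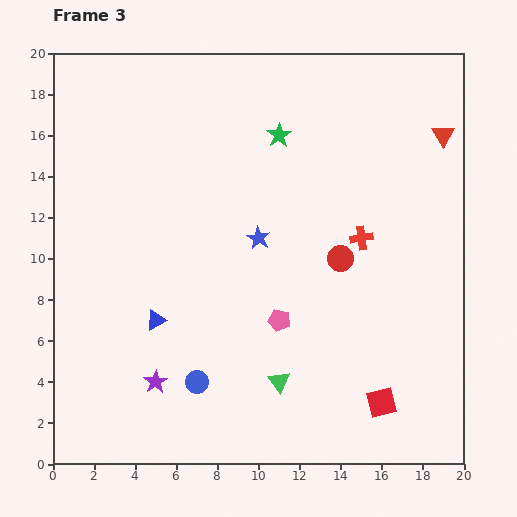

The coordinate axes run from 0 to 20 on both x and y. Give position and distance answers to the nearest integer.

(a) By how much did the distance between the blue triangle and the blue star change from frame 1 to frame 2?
-7

Distance in frame 1: 13. Distance in frame 2: 6.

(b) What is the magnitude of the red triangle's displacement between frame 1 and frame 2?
1

The red triangle moved from (19, 18) to (19, 17), a distance of √(0² + 1²) ≈ 1.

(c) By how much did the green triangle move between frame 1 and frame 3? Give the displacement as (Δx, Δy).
(-7, -7)

The green triangle was at (18, 11) in frame 1 and (11, 4) in frame 3.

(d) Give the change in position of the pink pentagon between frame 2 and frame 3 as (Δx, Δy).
(-3, 1)

The pink pentagon was at (14, 6) in frame 2 and (11, 7) in frame 3.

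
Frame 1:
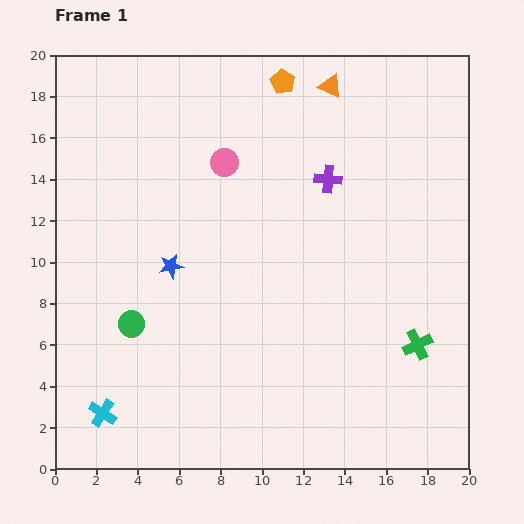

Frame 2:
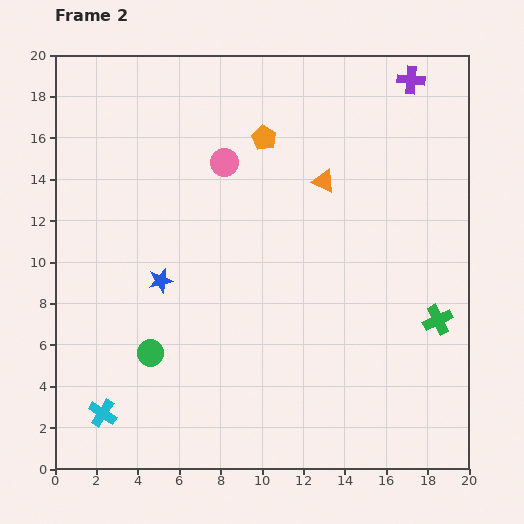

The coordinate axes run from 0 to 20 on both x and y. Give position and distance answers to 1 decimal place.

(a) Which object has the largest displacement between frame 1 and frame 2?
the purple cross

(moved 6.2; next 4.6)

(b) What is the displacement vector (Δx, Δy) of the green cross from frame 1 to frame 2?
(1.0, 1.2)

The green cross was at (17.5, 6.0) in frame 1 and (18.5, 7.2) in frame 2.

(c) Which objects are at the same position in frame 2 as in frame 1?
the cyan cross, the pink circle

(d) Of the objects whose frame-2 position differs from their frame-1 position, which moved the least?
the blue star

(moved 0.9)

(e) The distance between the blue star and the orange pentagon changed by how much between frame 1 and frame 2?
-1.9

Distance in frame 1: 10.4. Distance in frame 2: 8.5.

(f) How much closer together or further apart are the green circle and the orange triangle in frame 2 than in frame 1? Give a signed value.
-3.2

Distance in frame 1: 15.0. Distance in frame 2: 11.8.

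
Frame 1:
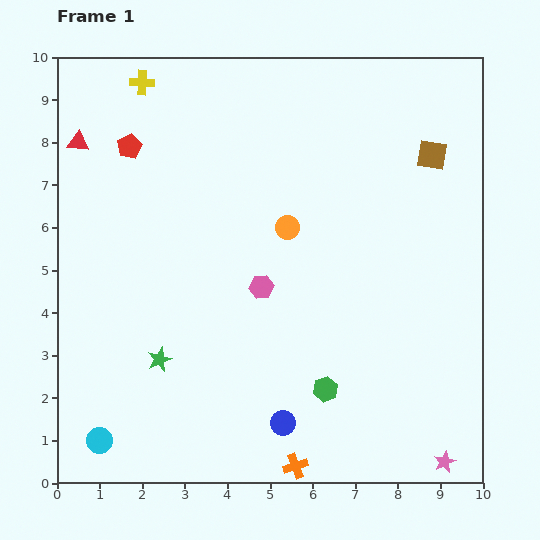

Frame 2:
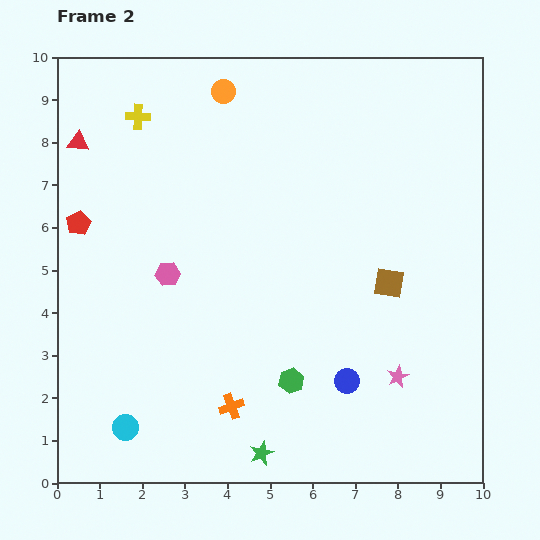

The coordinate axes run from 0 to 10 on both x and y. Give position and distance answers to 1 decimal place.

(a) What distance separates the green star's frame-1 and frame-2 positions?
3.3

The green star moved from (2.4, 2.9) to (4.8, 0.7), a distance of √(2.4² + 2.2²) ≈ 3.3.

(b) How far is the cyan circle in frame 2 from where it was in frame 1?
0.7

The cyan circle moved from (1.0, 1.0) to (1.6, 1.3), a distance of √(0.6² + 0.3²) ≈ 0.7.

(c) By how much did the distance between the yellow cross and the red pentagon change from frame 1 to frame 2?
+1.4

Distance in frame 1: 1.5. Distance in frame 2: 2.9.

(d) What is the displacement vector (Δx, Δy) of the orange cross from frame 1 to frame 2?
(-1.5, 1.4)

The orange cross was at (5.6, 0.4) in frame 1 and (4.1, 1.8) in frame 2.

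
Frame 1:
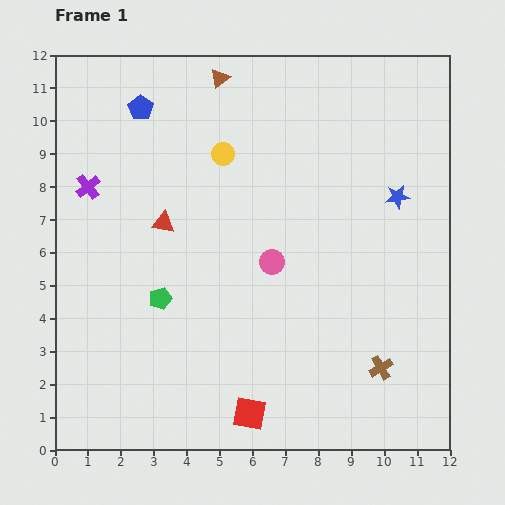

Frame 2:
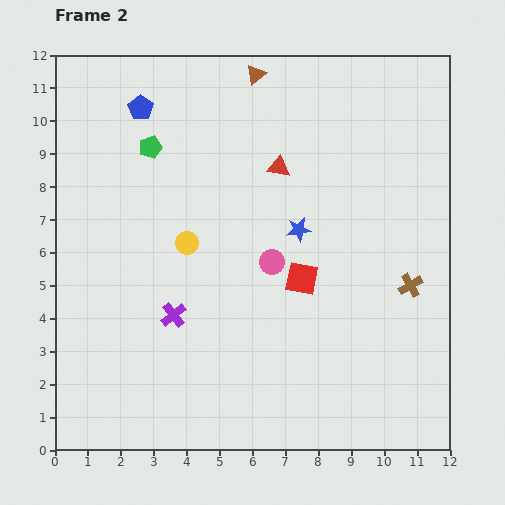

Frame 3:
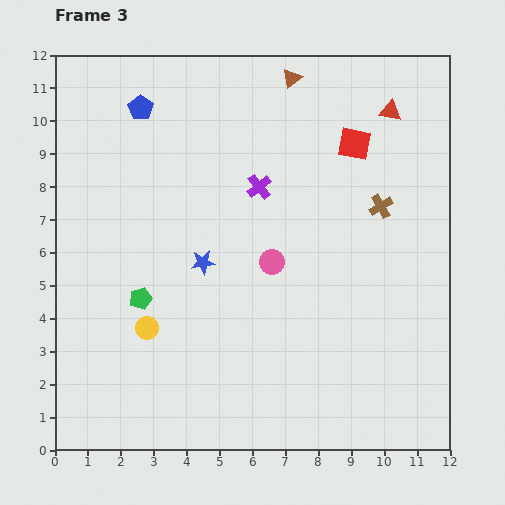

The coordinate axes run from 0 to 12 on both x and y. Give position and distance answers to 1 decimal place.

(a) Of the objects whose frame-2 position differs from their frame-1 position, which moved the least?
the brown triangle

(moved 1.1)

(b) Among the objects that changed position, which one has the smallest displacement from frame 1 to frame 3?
the green pentagon

(moved 0.6)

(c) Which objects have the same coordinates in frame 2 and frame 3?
the blue pentagon, the pink circle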